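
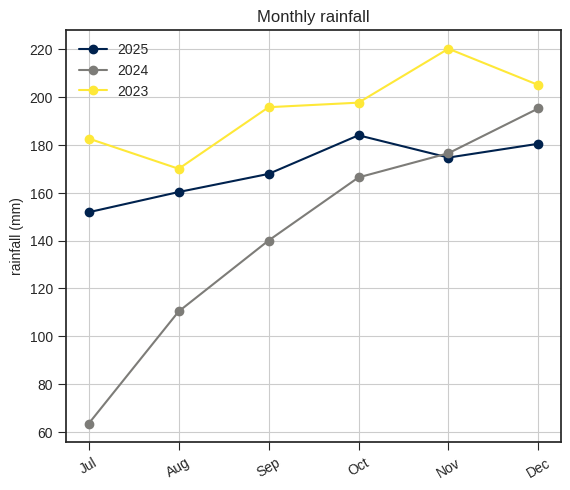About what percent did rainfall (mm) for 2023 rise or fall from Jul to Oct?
≈ +11.1%

Jul ≈ 180, Oct ≈ 200; (200 − 180) / 180 ≈ +11.1%.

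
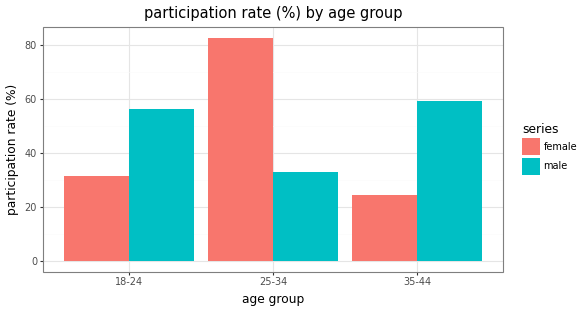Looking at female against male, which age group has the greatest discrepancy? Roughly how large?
25-34: female ≈ 80, male ≈ 30 → gap ≈ 50. Next-largest (35-44) is only ≈ 40.

25-34, ≈ 50 %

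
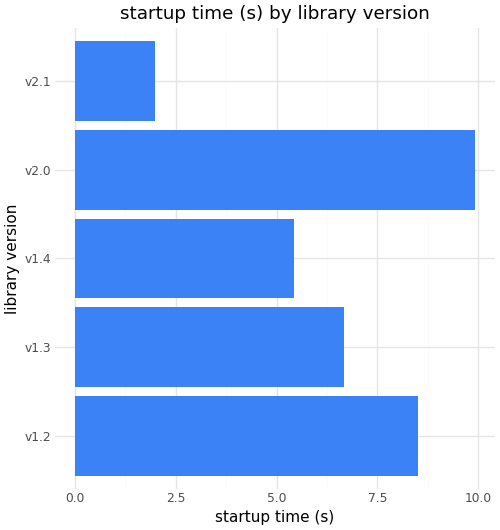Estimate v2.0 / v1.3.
≈ 1.43×

v2.0 ≈ 10, v1.3 ≈ 7; 10/7 ≈ 1.43.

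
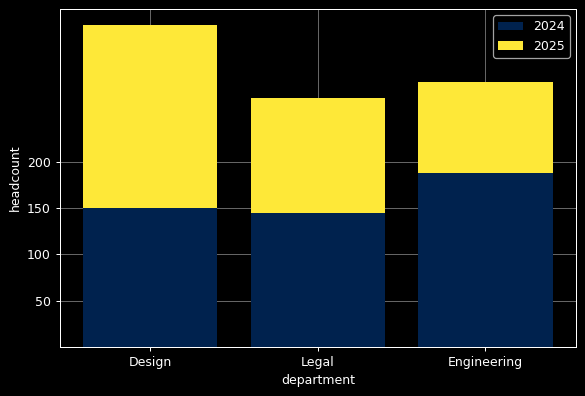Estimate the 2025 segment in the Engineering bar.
≈ 100

2025 top ≈ 300, bottom ≈ 200; segment ≈ 100.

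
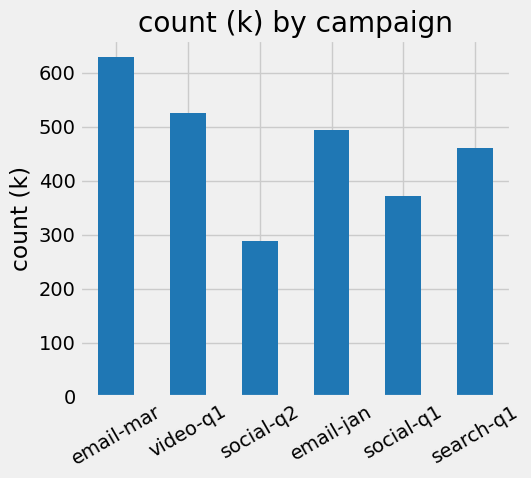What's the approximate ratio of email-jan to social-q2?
≈ 1.67×

email-jan ≈ 500, social-q2 ≈ 300; 500/300 ≈ 1.67.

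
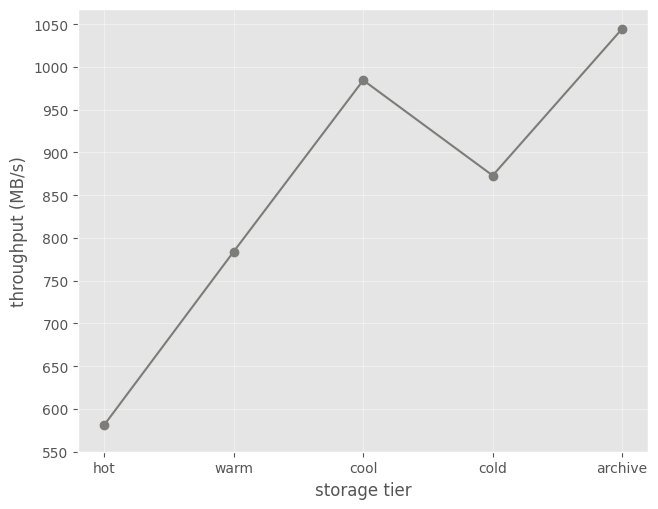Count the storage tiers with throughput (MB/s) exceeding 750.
Above 750: warm, cool, cold, archive.

4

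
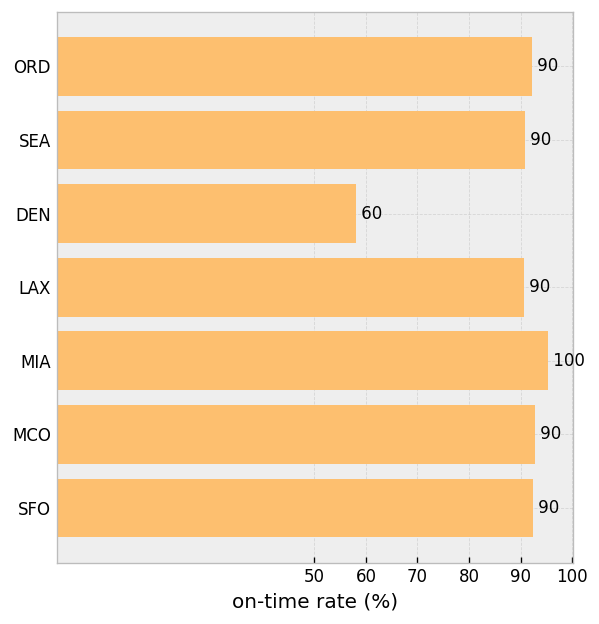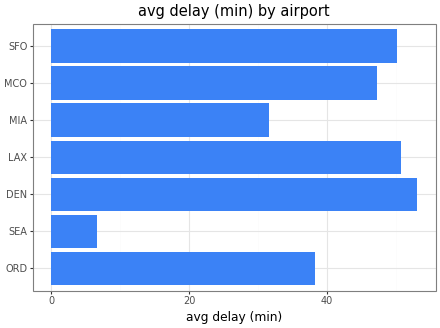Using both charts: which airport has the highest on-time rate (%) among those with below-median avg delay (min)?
MIA

Chart 2 median avg delay (min) ≈ 45; below-median airports: ORD, SEA, MIA. Among those, MIA has the highest on-time rate (%) (≈ 100).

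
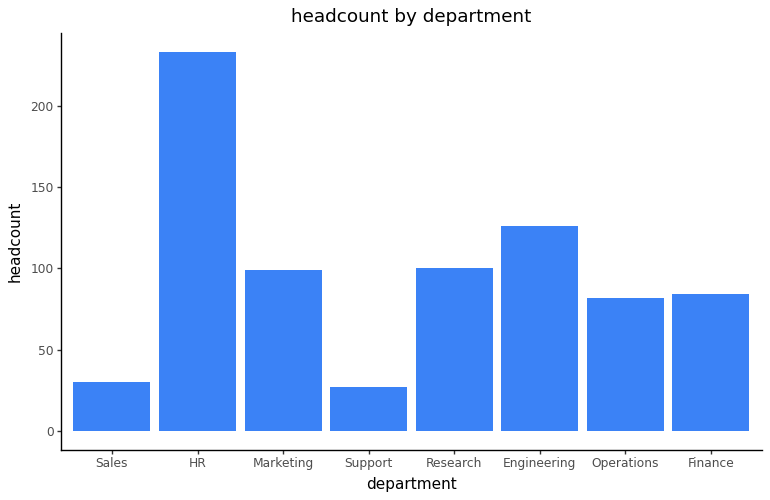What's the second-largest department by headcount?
Engineering

Top 3: HR ≈ 240, Engineering ≈ 120, Research ≈ 100.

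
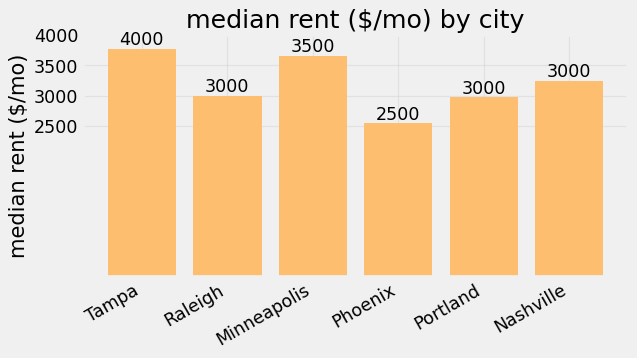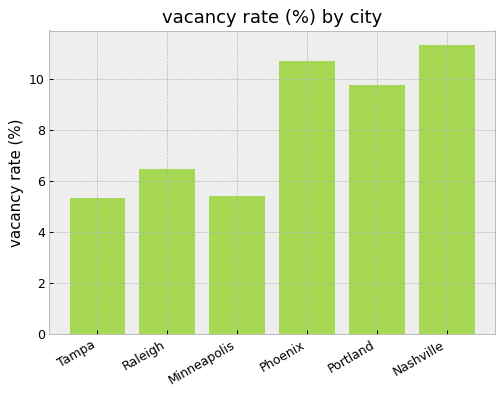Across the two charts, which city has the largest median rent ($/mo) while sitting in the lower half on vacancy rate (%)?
Tampa

Chart 2 median vacancy rate (%) ≈ 8; below-median cities: Tampa, Raleigh, Minneapolis. Among those, Tampa has the highest median rent ($/mo) (≈ 4000).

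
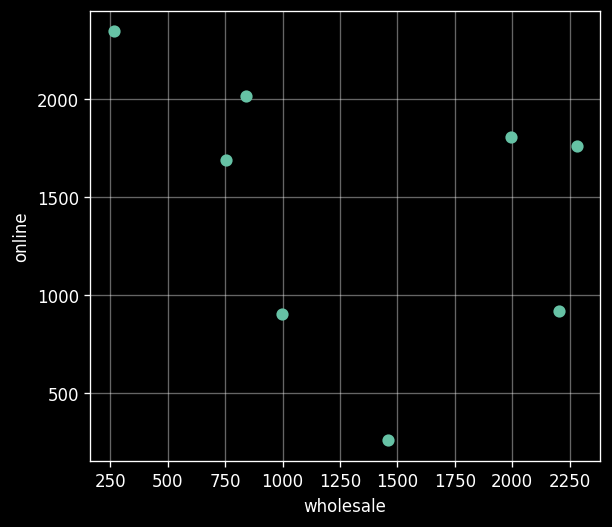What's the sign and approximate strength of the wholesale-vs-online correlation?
negative, weak

Points are negatively correlated; weak (|r| ≈ 0.3).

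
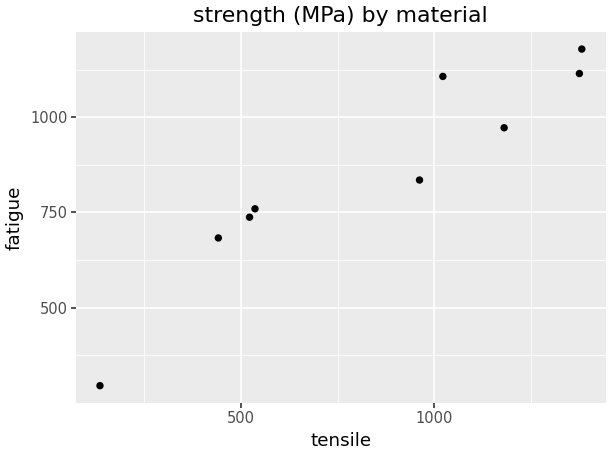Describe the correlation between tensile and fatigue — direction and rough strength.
positive, strong

Points are positively correlated; strong (|r| ≈ 0.9).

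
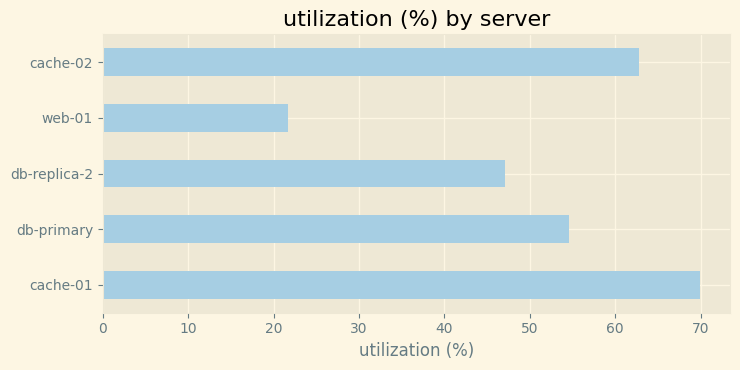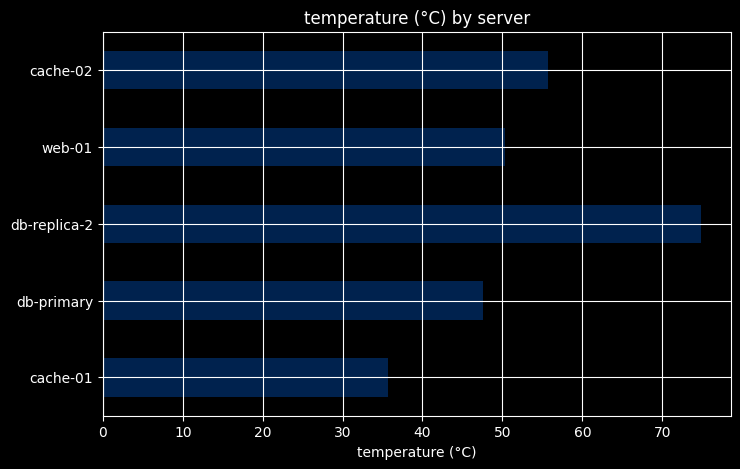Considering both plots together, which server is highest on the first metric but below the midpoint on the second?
Chart 2 median temperature (°C) ≈ 50; below-median servers: cache-01, db-primary. Among those, cache-01 has the highest utilization (%) (≈ 70).

cache-01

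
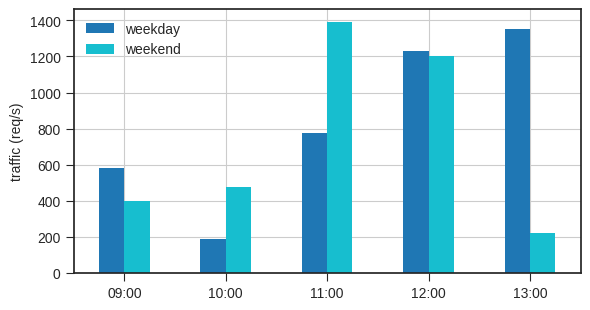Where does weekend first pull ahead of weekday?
10:00

09:00: weekend ≈ 400 vs weekday ≈ 600 (not yet); 10:00: weekend ≈ 400 vs weekday ≈ 200 (first crossover).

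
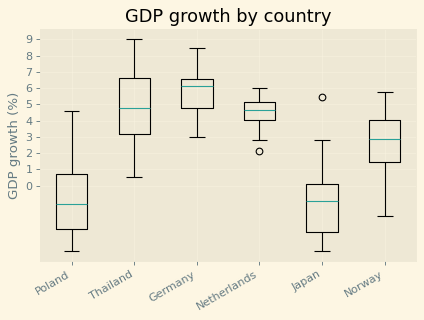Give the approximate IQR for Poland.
≈ 4

Q3 ≈ 1, Q1 ≈ -3; IQR ≈ 4.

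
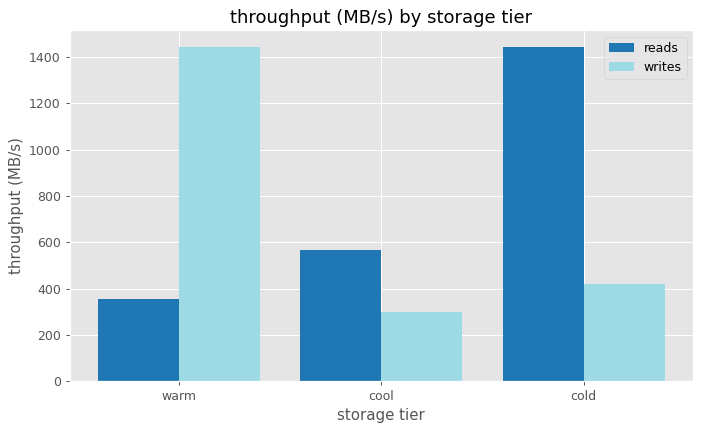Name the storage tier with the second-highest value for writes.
cold

Top 3 for writes: warm ≈ 1400, cold ≈ 400, cool ≈ 200.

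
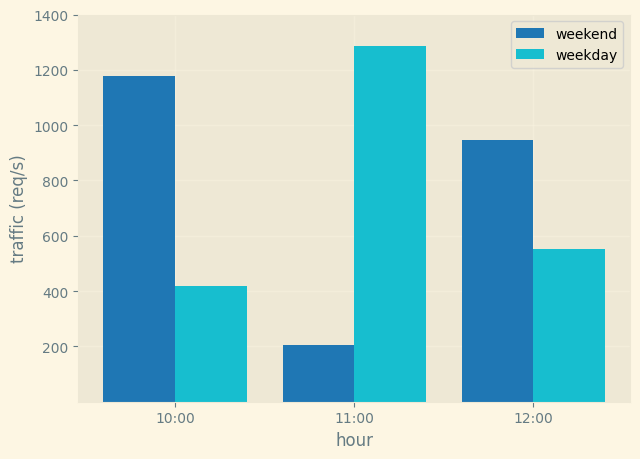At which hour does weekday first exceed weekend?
11:00

10:00: weekday ≈ 400 vs weekend ≈ 1200 (not yet); 11:00: weekday ≈ 1200 vs weekend ≈ 200 (first crossover).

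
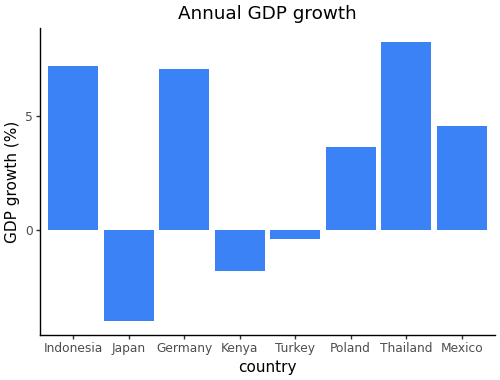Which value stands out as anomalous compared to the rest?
Japan

Japan ≈ -4; the rest sit between ≈ -2 and ≈ 8.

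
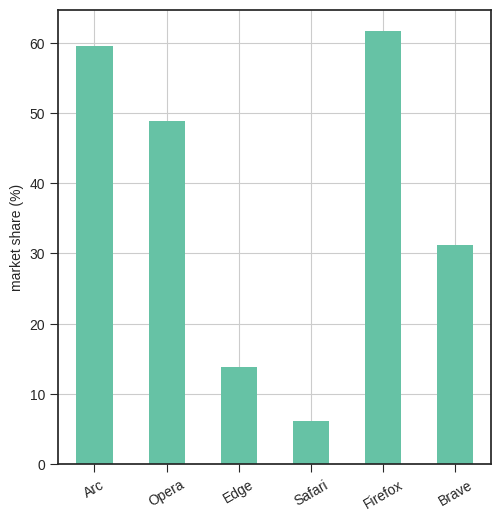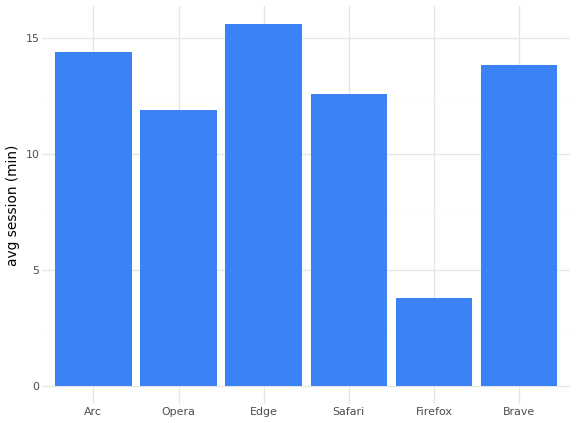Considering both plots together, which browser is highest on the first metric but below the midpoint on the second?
Firefox

Chart 2 median avg session (min) ≈ 14; below-median browsers: Opera, Safari, Firefox. Among those, Firefox has the highest market share (%) (≈ 60).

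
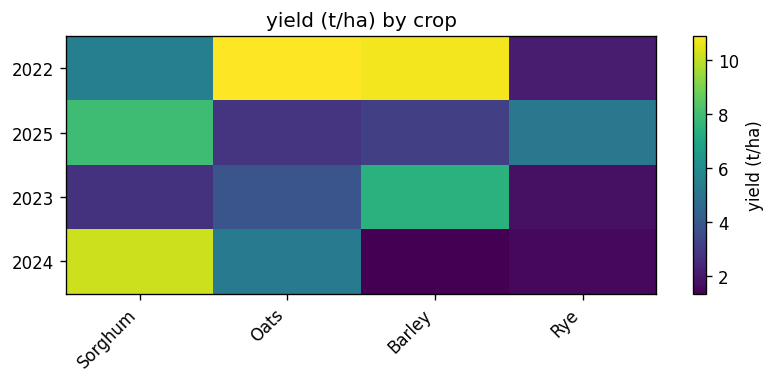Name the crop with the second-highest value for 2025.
Rye

Top 3 for 2025: Sorghum ≈ 8, Rye ≈ 5, Barley ≈ 3.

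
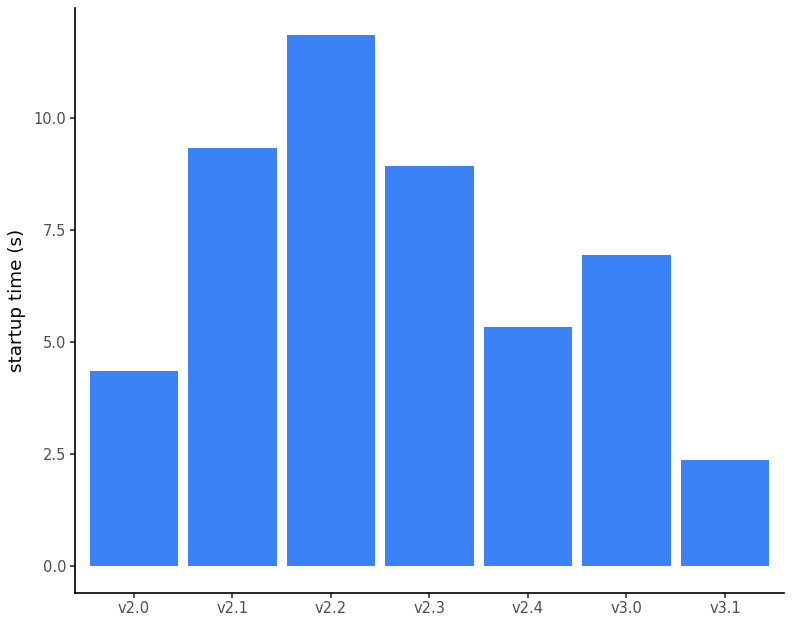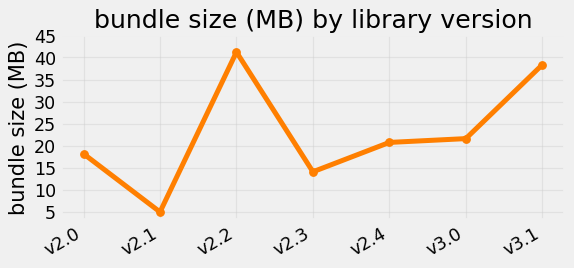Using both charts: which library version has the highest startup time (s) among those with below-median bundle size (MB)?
v2.1

Chart 2 median bundle size (MB) ≈ 20; below-median library versions: v2.0, v2.1, v2.3. Among those, v2.1 has the highest startup time (s) (≈ 10).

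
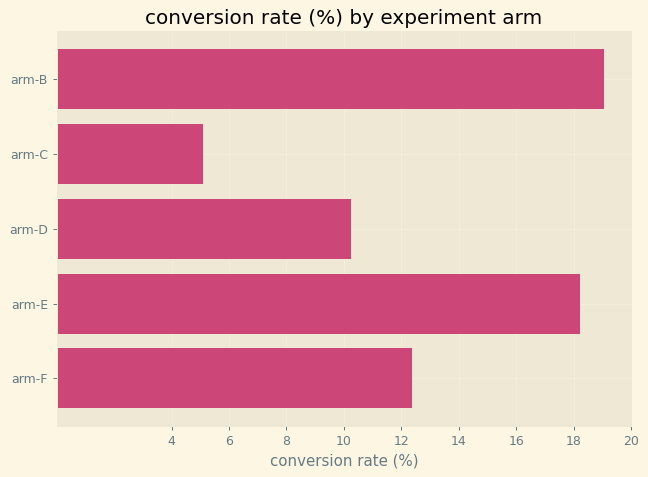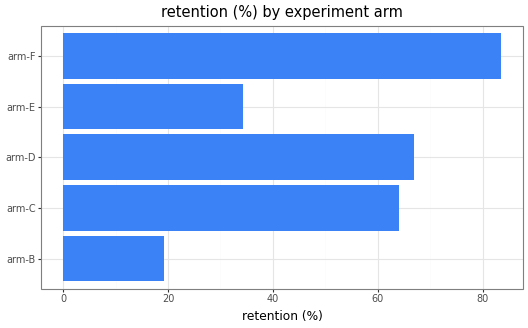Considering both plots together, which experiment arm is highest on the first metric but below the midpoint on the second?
Chart 2 median retention (%) ≈ 60; below-median experiment arms: arm-B, arm-E. Among those, arm-B has the highest conversion rate (%) (≈ 20).

arm-B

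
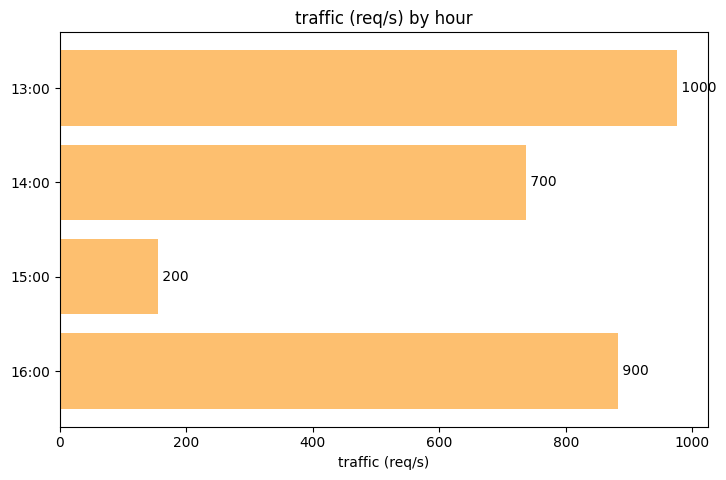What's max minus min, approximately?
≈ 800

Max 13:00 ≈ 1000, min 15:00 ≈ 200; range ≈ 800.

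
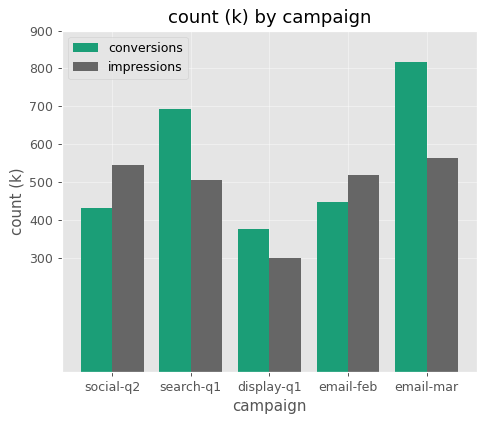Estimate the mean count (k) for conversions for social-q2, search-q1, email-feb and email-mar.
(400 + 700 + 400 + 800) / 4 ≈ 575.

≈ 575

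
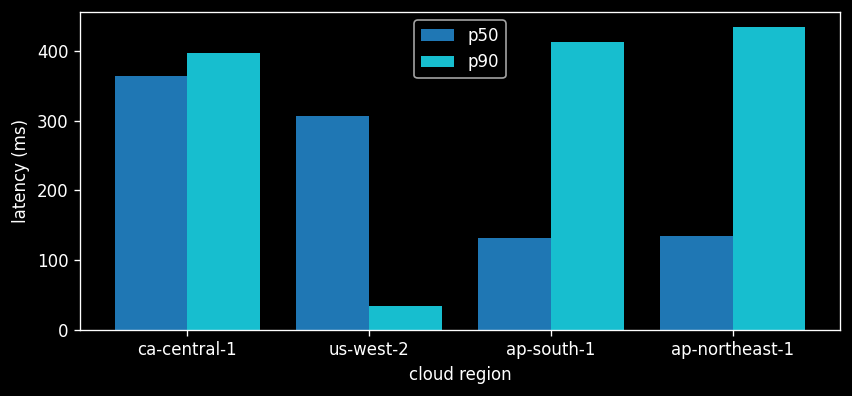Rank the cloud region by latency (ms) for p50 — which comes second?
us-west-2

Top 3 for p50: ca-central-1 ≈ 350, us-west-2 ≈ 300, ap-northeast-1 ≈ 150.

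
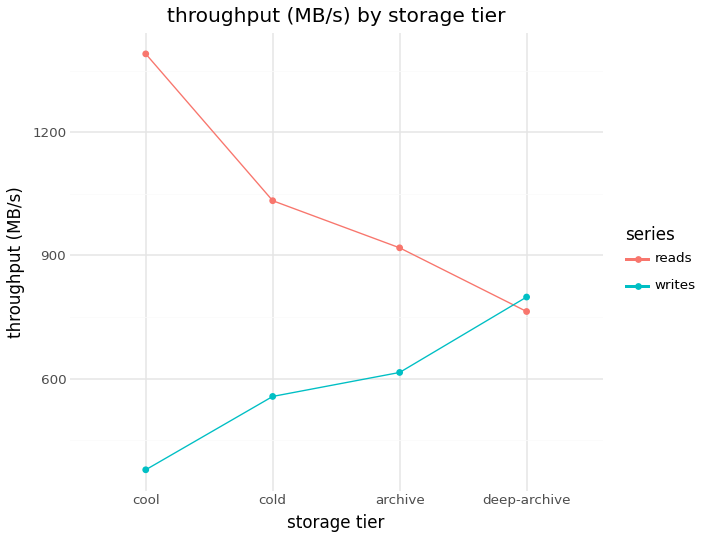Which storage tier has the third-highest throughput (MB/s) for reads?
Top 4 for reads: cool ≈ 1400, cold ≈ 1000, archive ≈ 900, deep-archive ≈ 800.

archive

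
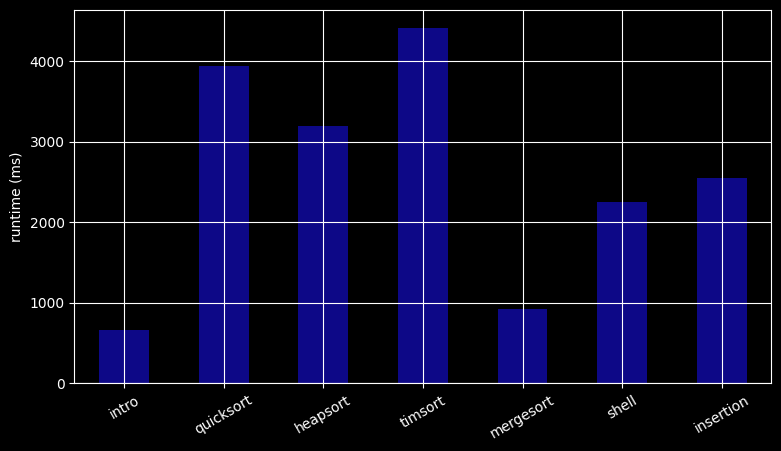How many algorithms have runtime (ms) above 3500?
2

Above 3500: quicksort, timsort.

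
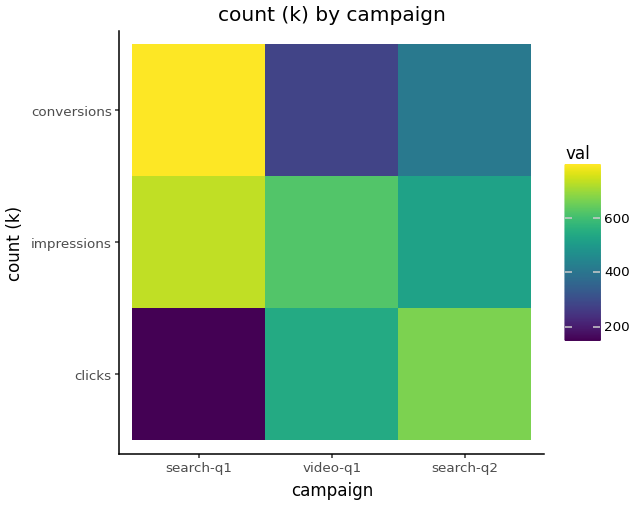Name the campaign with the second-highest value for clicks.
video-q1

Top 3 for clicks: search-q2 ≈ 700, video-q1 ≈ 500, search-q1 ≈ 100.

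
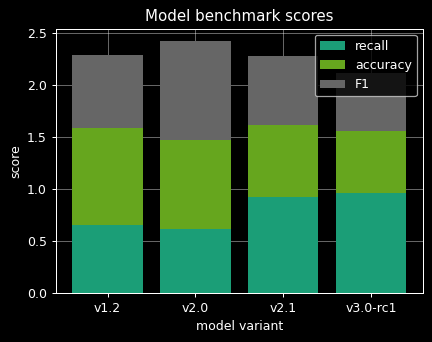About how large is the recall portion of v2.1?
≈ 1.0

recall top ≈ 1.0, bottom ≈ 0.0; segment ≈ 1.0.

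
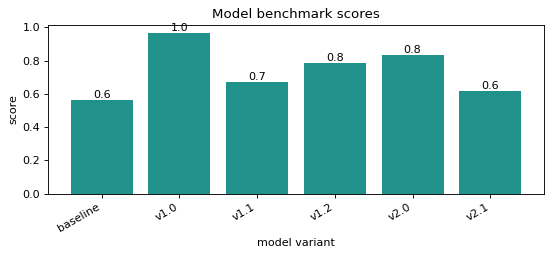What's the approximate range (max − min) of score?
≈ 0.4

Max v1.0 ≈ 1.0, min baseline ≈ 0.6; range ≈ 0.4.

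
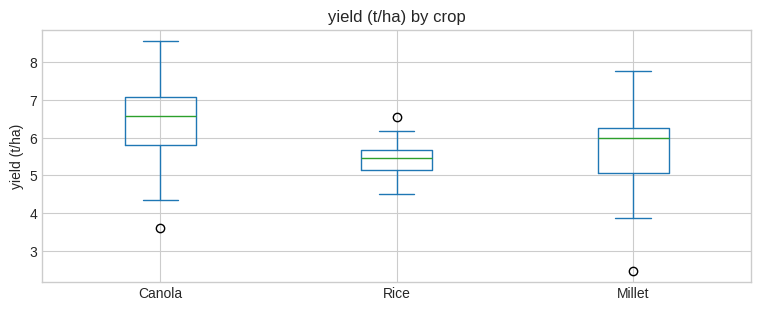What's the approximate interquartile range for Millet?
≈ 1.2

Q3 ≈ 6.3, Q1 ≈ 5.1; IQR ≈ 1.2.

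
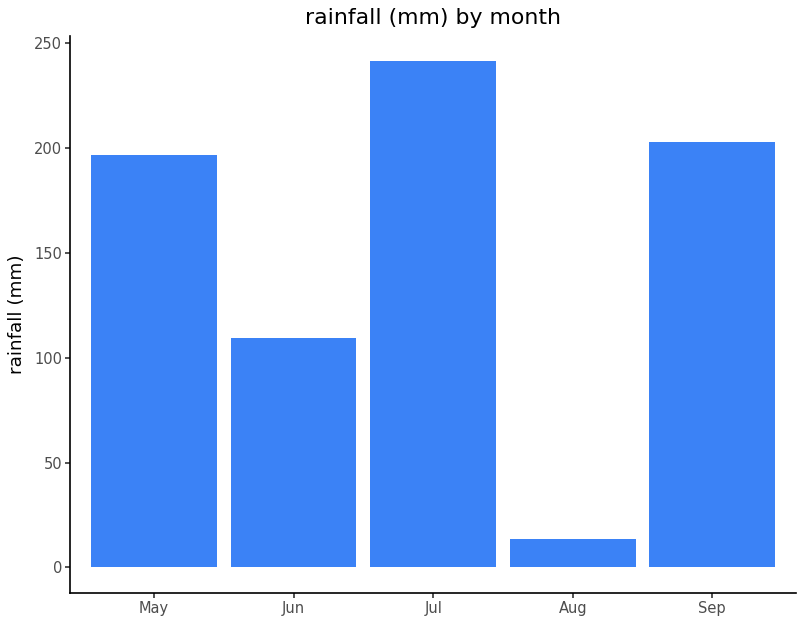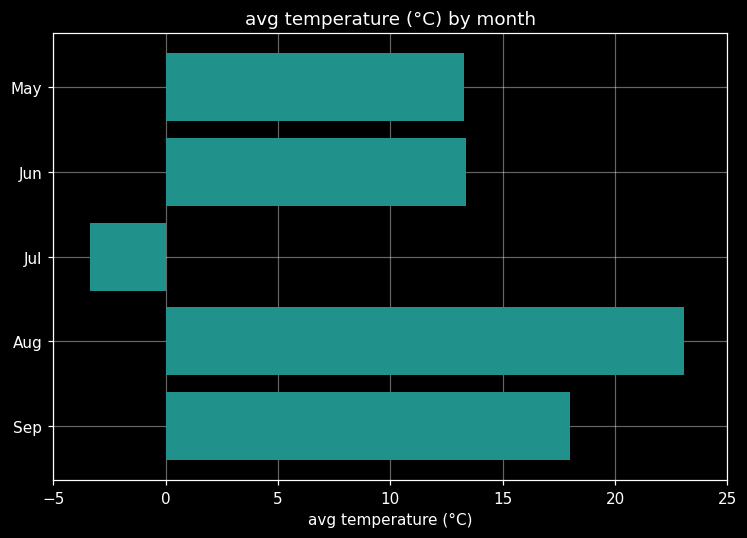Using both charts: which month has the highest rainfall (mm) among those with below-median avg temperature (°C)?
Chart 2 median avg temperature (°C) ≈ 15; below-median months: May, Jul. Among those, Jul has the highest rainfall (mm) (≈ 250).

Jul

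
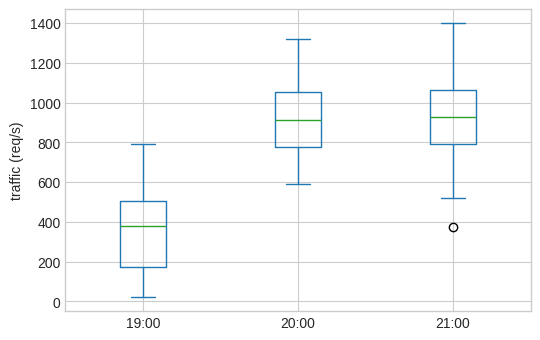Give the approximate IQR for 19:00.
≈ 350

Q3 ≈ 500, Q1 ≈ 150; IQR ≈ 350.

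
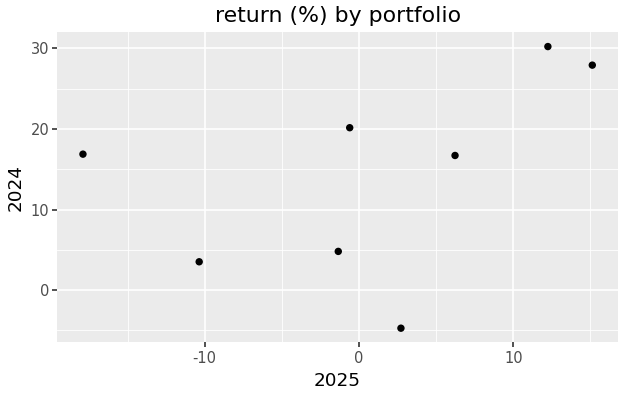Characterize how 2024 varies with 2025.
Points are positively correlated; moderate (|r| ≈ 0.5).

positive, moderate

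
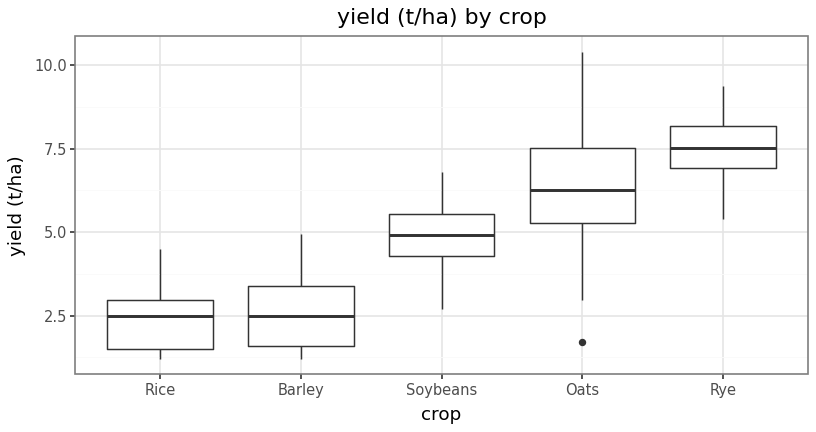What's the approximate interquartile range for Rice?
Q3 ≈ 3.0, Q1 ≈ 1.5; IQR ≈ 1.5.

≈ 1.5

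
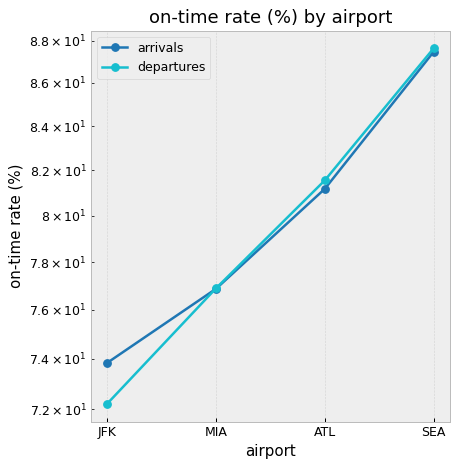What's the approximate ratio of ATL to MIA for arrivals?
ATL ≈ 82, MIA ≈ 76; 82/76 ≈ 1.08.

≈ 1.08×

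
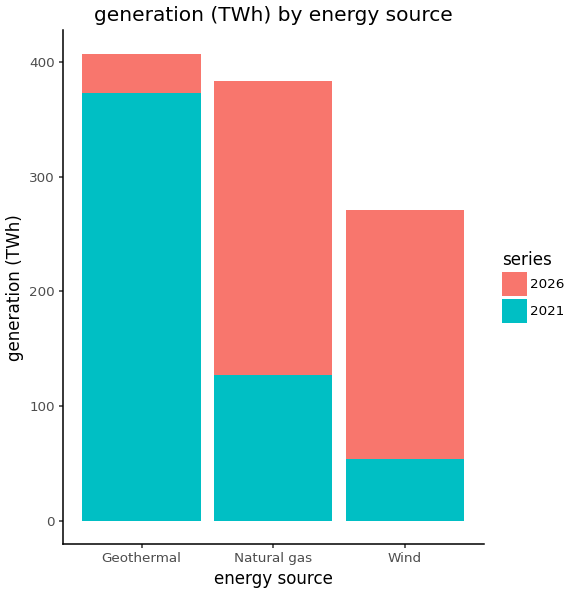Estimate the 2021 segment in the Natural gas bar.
≈ 150

2021 top ≈ 150, bottom ≈ 0; segment ≈ 150.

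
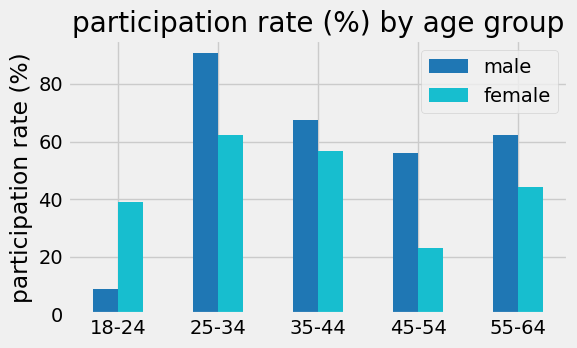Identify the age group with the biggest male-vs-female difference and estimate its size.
45-54, ≈ 40 %

45-54: male ≈ 60, female ≈ 20 → gap ≈ 40. Next-largest (18-24) is only ≈ 30.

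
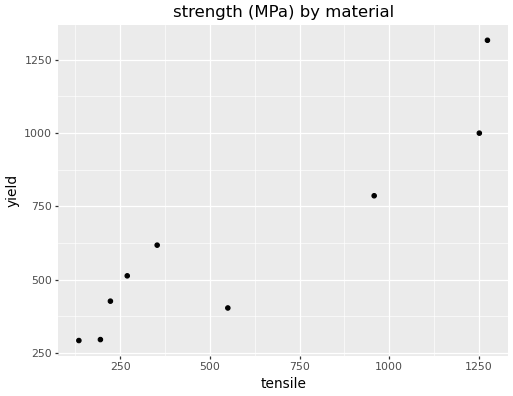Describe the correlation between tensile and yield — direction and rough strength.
Points are positively correlated; strong (|r| ≈ 0.9).

positive, strong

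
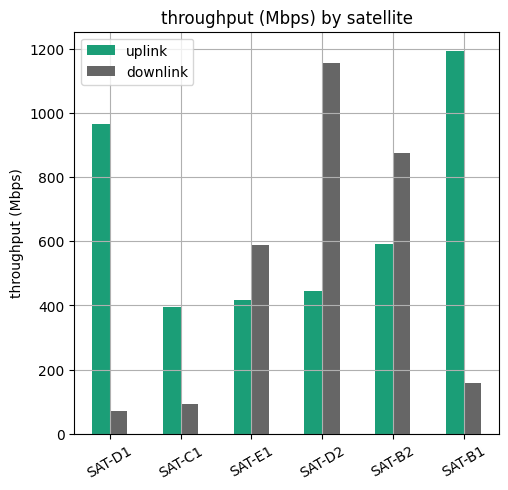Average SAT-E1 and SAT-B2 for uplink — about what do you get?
≈ 500

(400 + 600) / 2 ≈ 500.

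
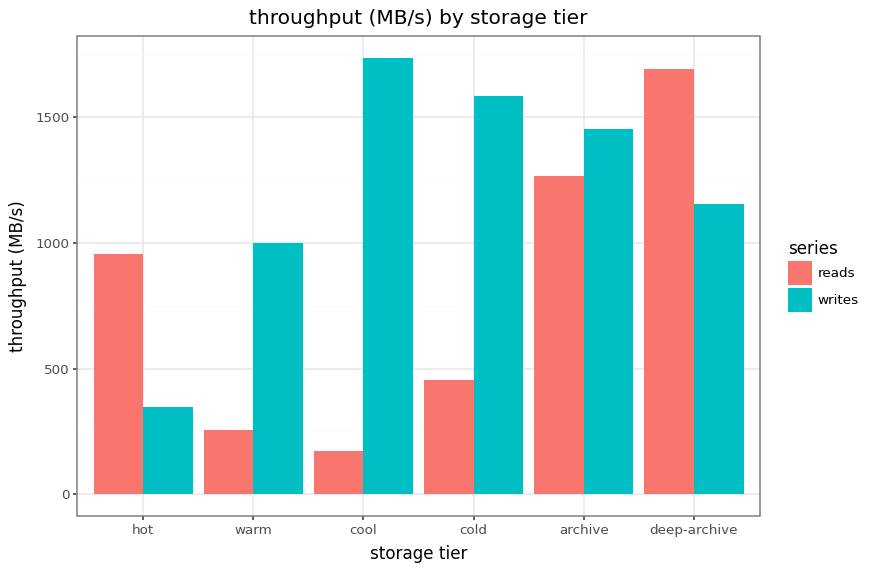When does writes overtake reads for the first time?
hot: writes ≈ 400 vs reads ≈ 1000 (not yet); warm: writes ≈ 1000 vs reads ≈ 200 (first crossover).

warm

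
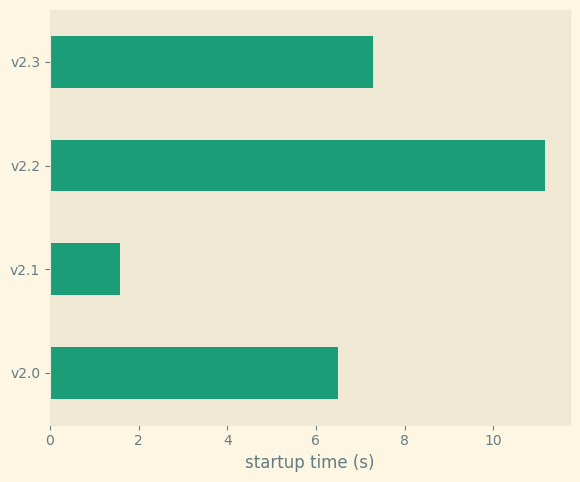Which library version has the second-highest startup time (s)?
Top 3: v2.2 ≈ 11, v2.3 ≈ 7, v2.0 ≈ 6.

v2.3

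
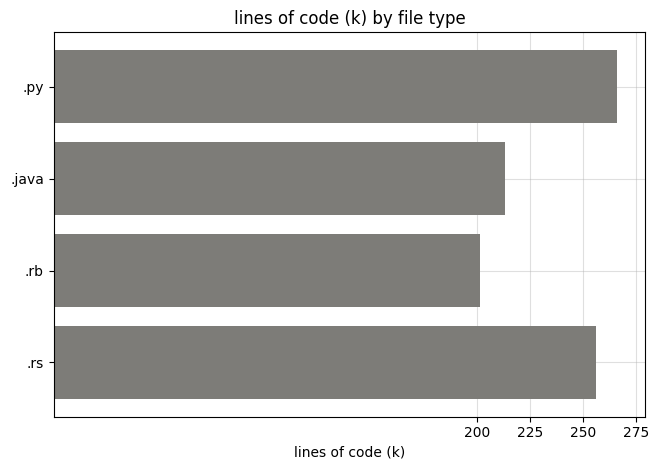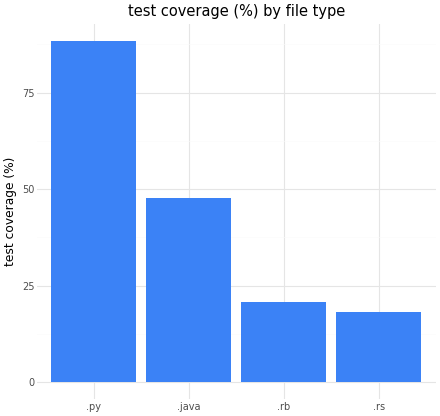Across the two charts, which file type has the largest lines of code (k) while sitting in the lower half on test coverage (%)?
.rs

Chart 2 median test coverage (%) ≈ 30; below-median file types: .rb, .rs. Among those, .rs has the highest lines of code (k) (≈ 250).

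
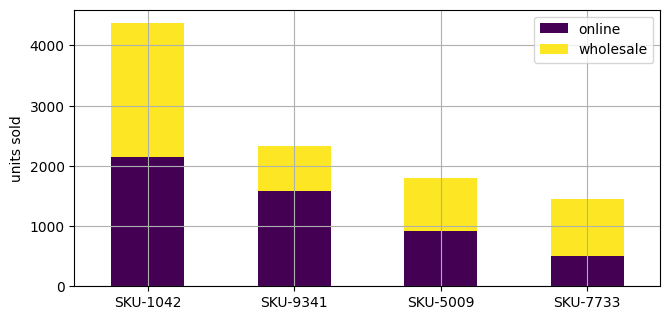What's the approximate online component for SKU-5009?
online top ≈ 1000, bottom ≈ 0; segment ≈ 1000.

≈ 1000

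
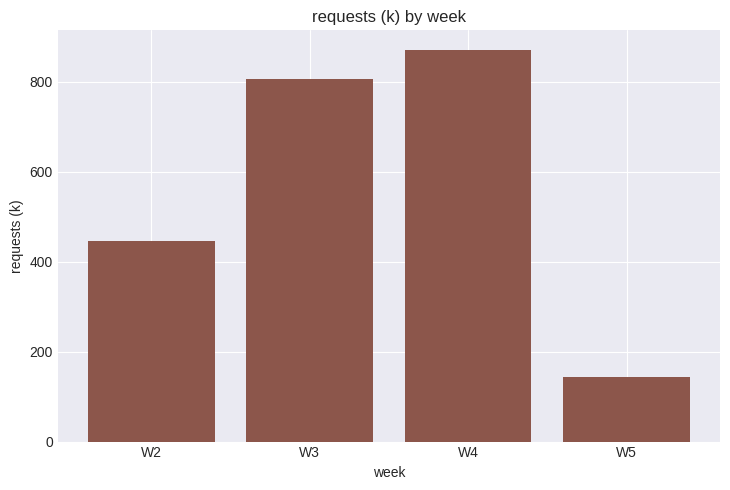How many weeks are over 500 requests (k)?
2

Above 500: W3, W4.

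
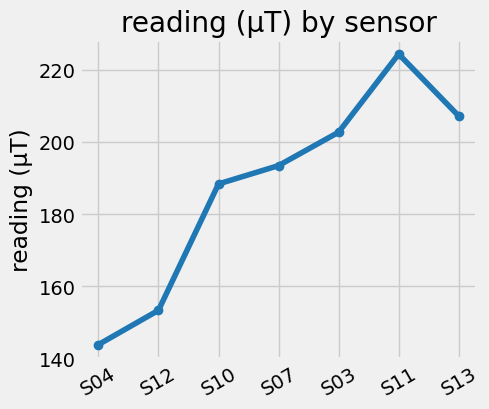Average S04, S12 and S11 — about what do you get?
(140 + 150 + 220) / 3 ≈ 170.

≈ 170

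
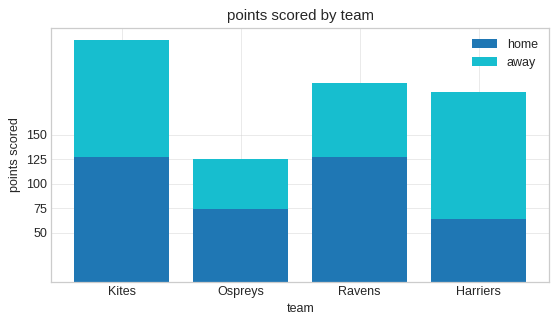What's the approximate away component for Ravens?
away top ≈ 200, bottom ≈ 125; segment ≈ 75.

≈ 75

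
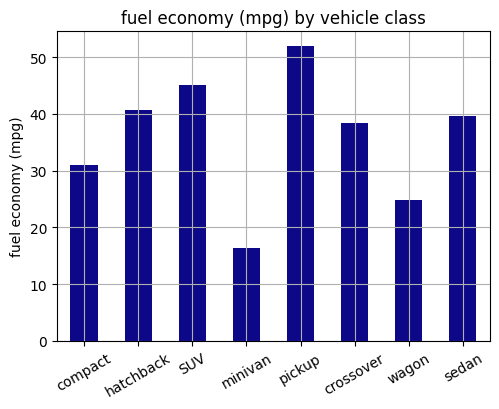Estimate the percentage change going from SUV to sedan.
≈ -11.1%

SUV ≈ 45, sedan ≈ 40; (40 − 45) / 45 ≈ -11.1%.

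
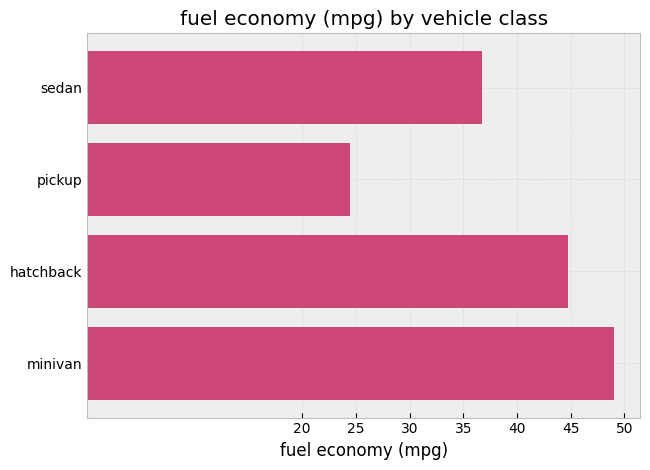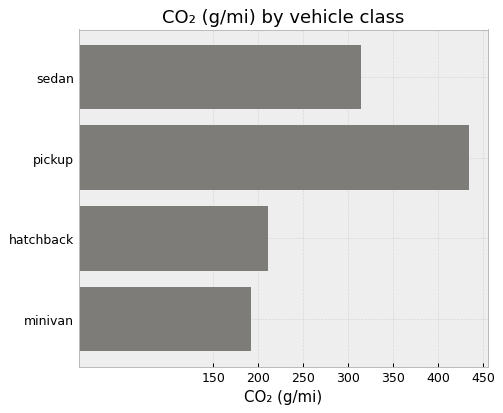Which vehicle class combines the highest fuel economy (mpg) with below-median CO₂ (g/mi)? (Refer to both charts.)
Chart 2 median CO₂ (g/mi) ≈ 250; below-median vehicle classes: hatchback, minivan. Among those, minivan has the highest fuel economy (mpg) (≈ 50).

minivan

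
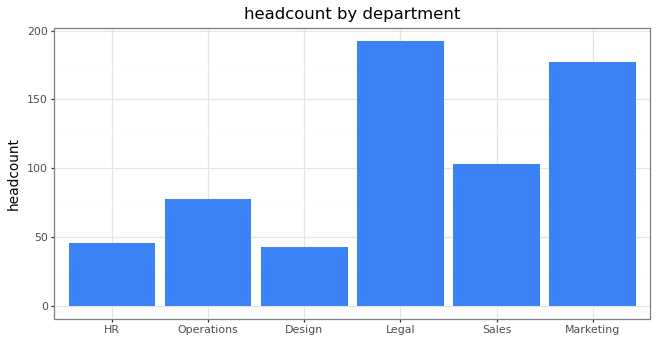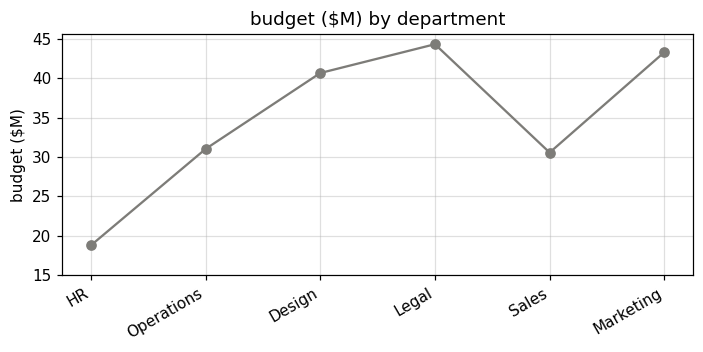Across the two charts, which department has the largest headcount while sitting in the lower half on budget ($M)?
Chart 2 median budget ($M) ≈ 35; below-median departments: HR, Operations, Sales. Among those, Sales has the highest headcount (≈ 100).

Sales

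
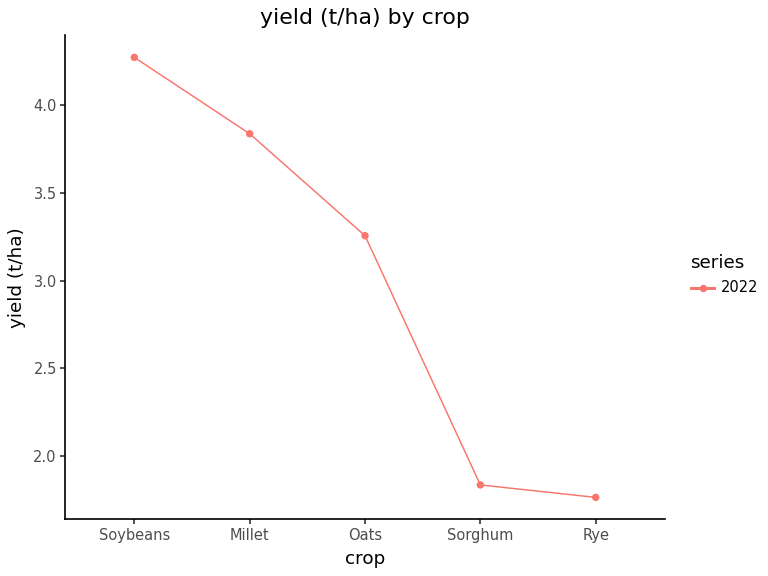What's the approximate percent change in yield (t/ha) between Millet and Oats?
Millet ≈ 4.0, Oats ≈ 3.5; (3.5 − 4.0) / 4.0 ≈ -12.5%.

≈ -12.5%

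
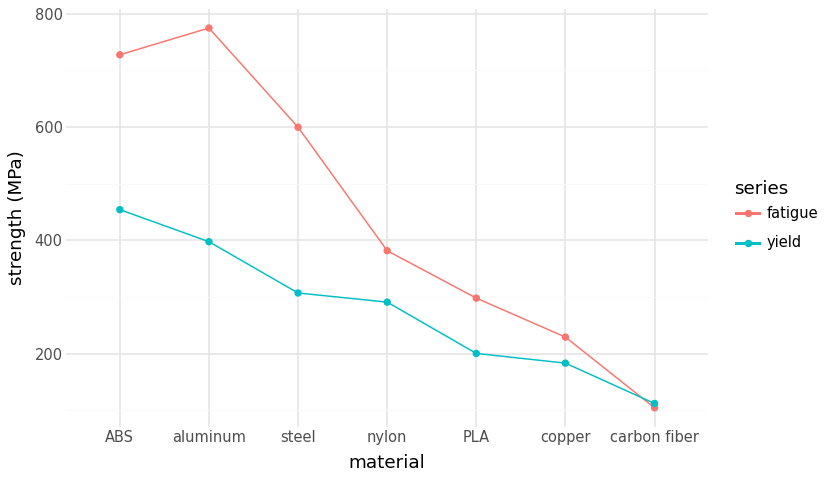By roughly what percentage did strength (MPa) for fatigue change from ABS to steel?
ABS ≈ 700, steel ≈ 600; (600 − 700) / 700 ≈ -14.3%.

≈ -14.3%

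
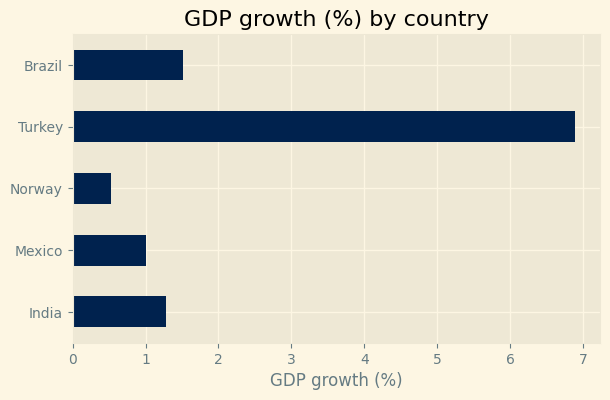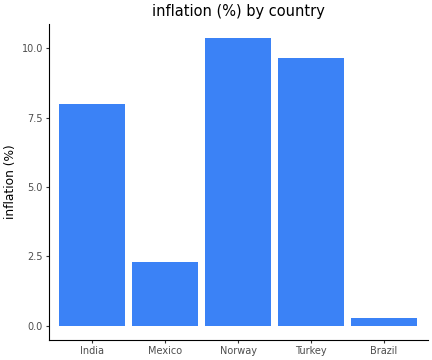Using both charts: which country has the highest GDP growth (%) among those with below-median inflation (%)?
Brazil

Chart 2 median inflation (%) ≈ 8; below-median countries: Mexico, Brazil. Among those, Brazil has the highest GDP growth (%) (≈ 2).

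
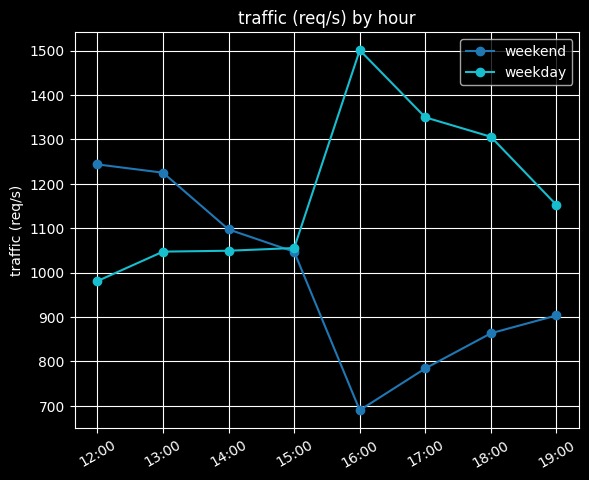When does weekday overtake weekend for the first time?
15:00

14:00: weekday ≈ 1000 vs weekend ≈ 1100 (not yet); 15:00: weekday ≈ 1100 vs weekend ≈ 1000 (first crossover).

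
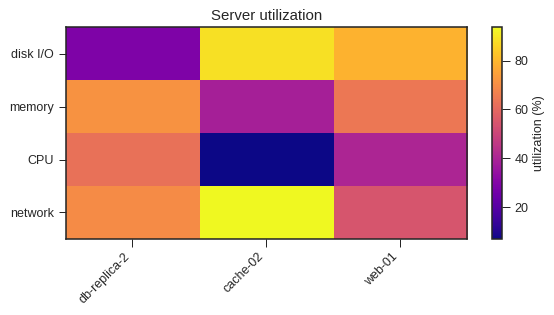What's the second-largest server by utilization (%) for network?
Top 3 for network: cache-02 ≈ 90, db-replica-2 ≈ 70, web-01 ≈ 50.

db-replica-2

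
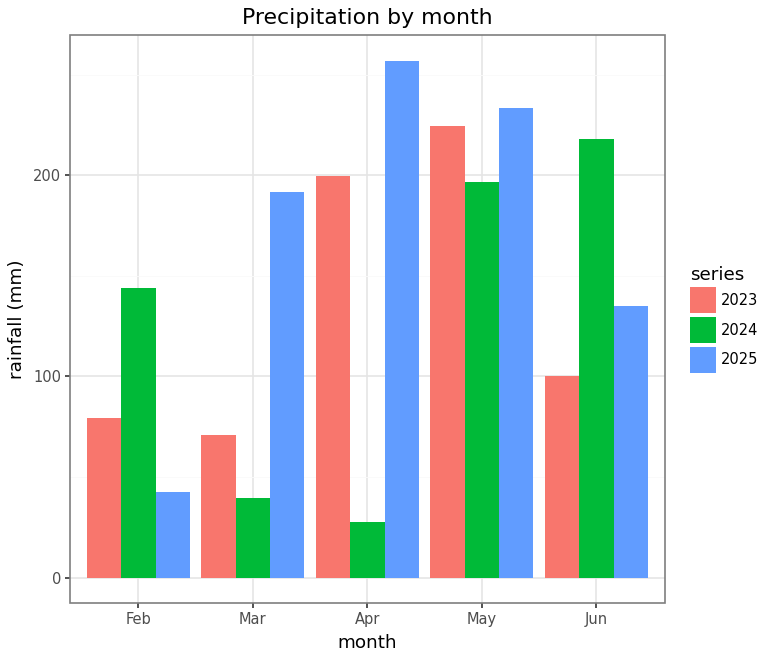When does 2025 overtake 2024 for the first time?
Mar

Feb: 2025 ≈ 50 vs 2024 ≈ 150 (not yet); Mar: 2025 ≈ 200 vs 2024 ≈ 50 (first crossover).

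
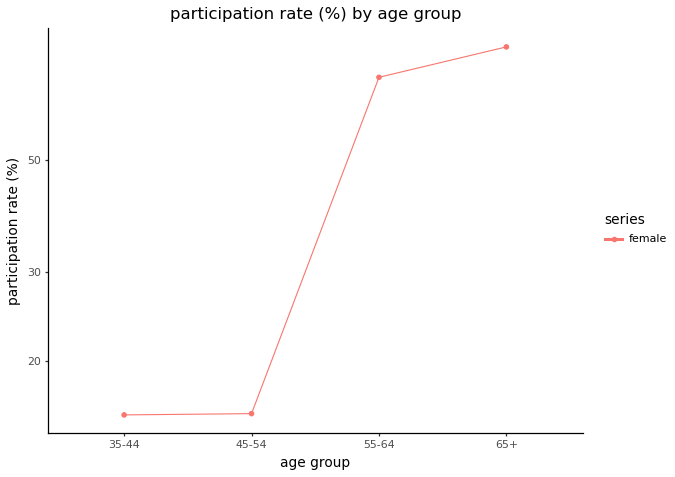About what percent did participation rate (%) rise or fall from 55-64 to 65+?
≈ +14.3%

55-64 ≈ 70, 65+ ≈ 80; (80 − 70) / 70 ≈ +14.3%.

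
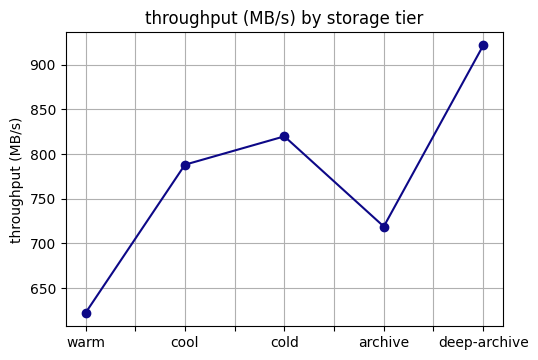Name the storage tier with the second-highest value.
Top 3: deep-archive ≈ 925, cold ≈ 825, cool ≈ 800.

cold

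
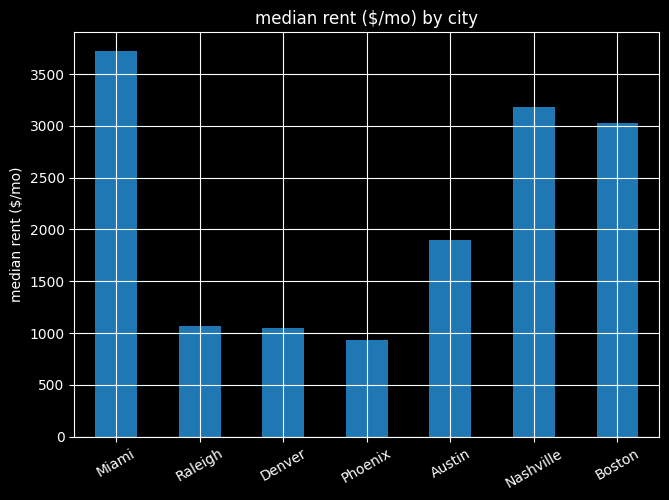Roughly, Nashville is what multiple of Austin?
≈ 1.5×

Nashville ≈ 3000, Austin ≈ 2000; 3000/2000 ≈ 1.5.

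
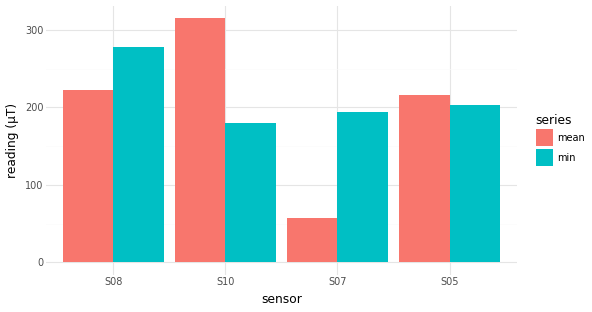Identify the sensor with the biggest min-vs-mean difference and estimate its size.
S07: min ≈ 200, mean ≈ 50 → gap ≈ 150. Next-largest (S10) is only ≈ 100.

S07, ≈ 150 µT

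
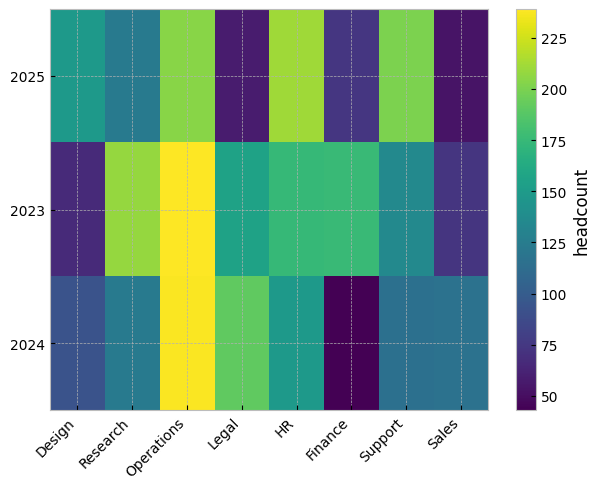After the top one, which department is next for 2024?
Legal

Top 3 for 2024: Operations ≈ 240, Legal ≈ 200, HR ≈ 140.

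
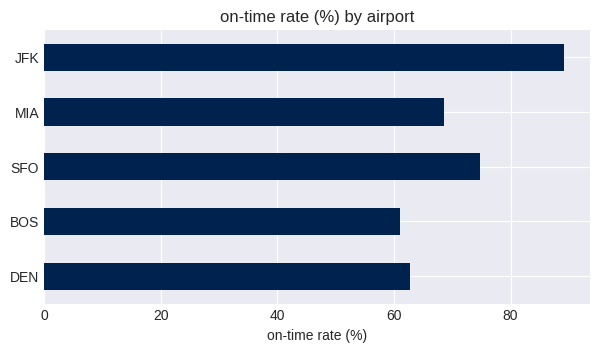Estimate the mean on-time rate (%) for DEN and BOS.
≈ 60

(60 + 60) / 2 ≈ 60.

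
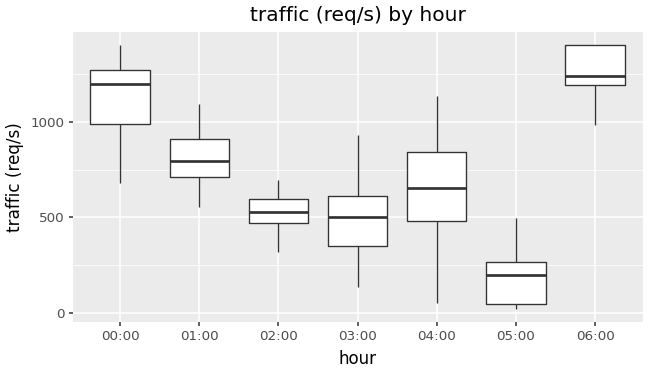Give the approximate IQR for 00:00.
Q3 ≈ 1300, Q1 ≈ 1000; IQR ≈ 300.

≈ 300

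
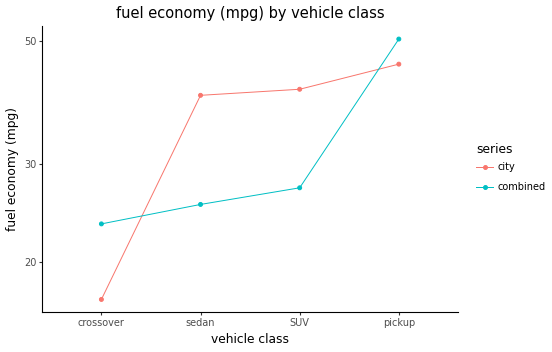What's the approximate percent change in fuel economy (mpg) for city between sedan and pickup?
≈ +12.5%

sedan ≈ 40, pickup ≈ 45; (45 − 40) / 40 ≈ +12.5%.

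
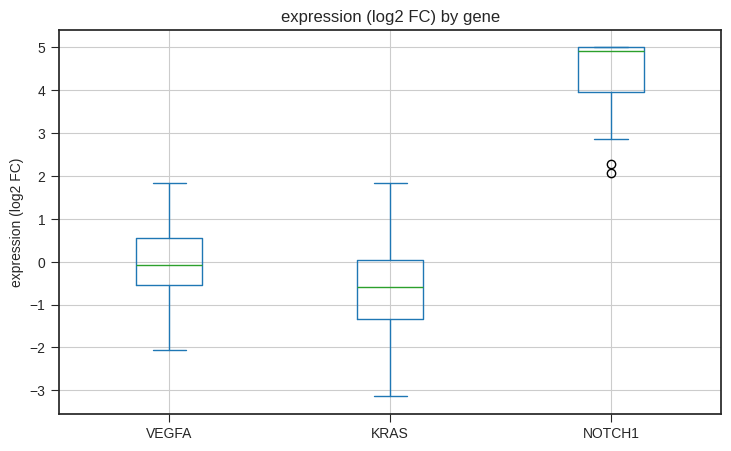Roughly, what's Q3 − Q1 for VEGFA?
≈ 1.0

Q3 ≈ 0.5, Q1 ≈ -0.5; IQR ≈ 1.0.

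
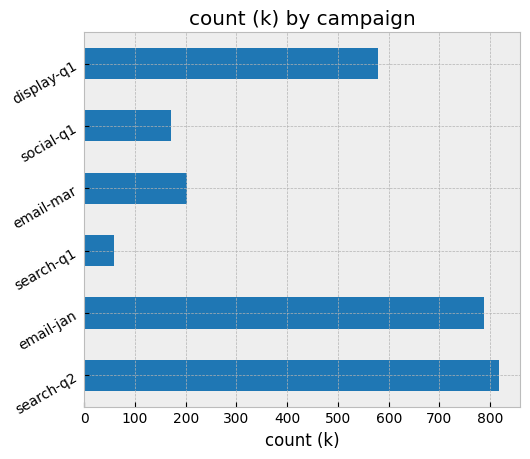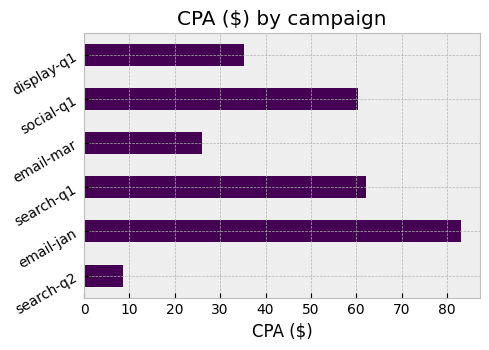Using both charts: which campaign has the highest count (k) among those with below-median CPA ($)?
Chart 2 median CPA ($) ≈ 50; below-median campaigns: search-q2, email-mar, display-q1. Among those, search-q2 has the highest count (k) (≈ 800).

search-q2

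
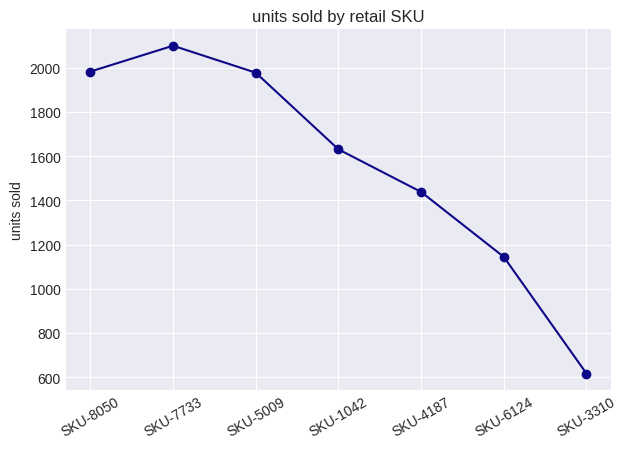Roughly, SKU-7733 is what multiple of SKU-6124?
SKU-7733 ≈ 2000, SKU-6124 ≈ 1200; 2000/1200 ≈ 1.67.

≈ 1.67×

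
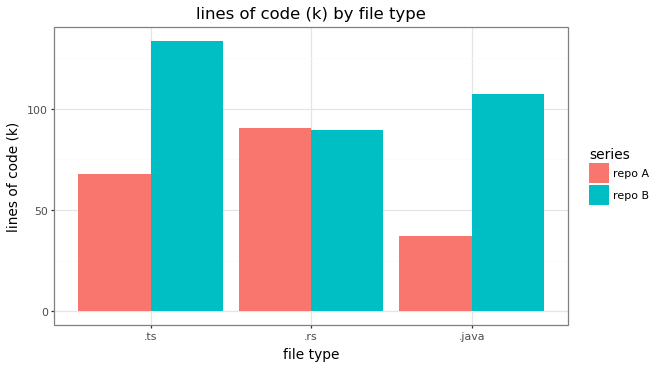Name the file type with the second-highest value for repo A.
Top 3 for repo A: .rs ≈ 100, .ts ≈ 60, .java ≈ 40.

.ts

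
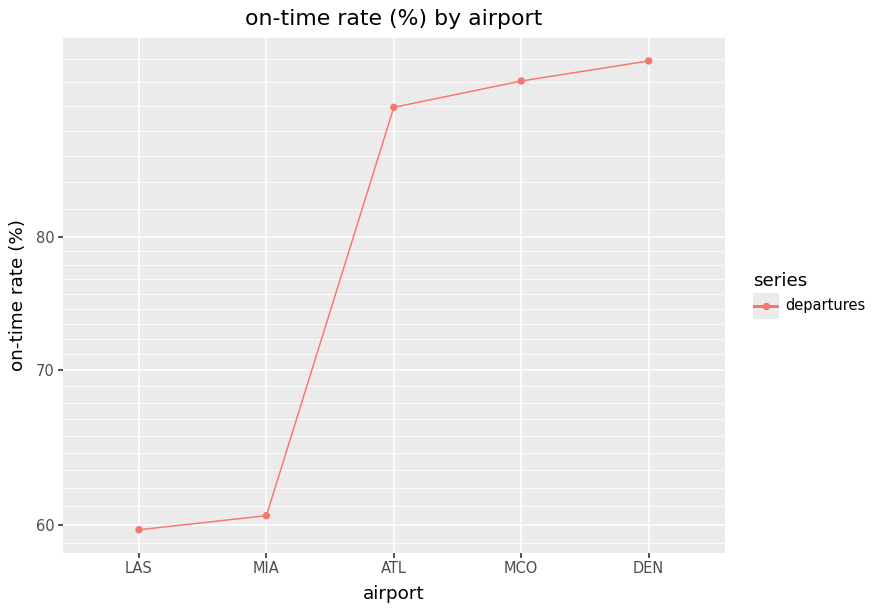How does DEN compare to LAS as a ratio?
DEN ≈ 95, LAS ≈ 60; 95/60 ≈ 1.58.

≈ 1.58×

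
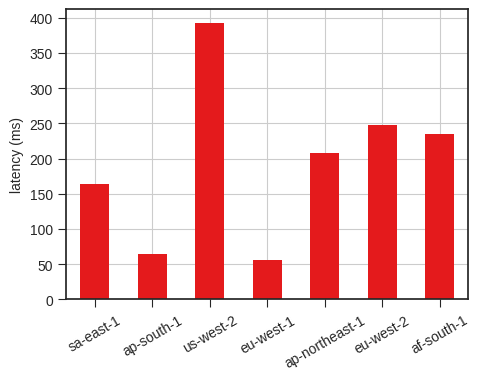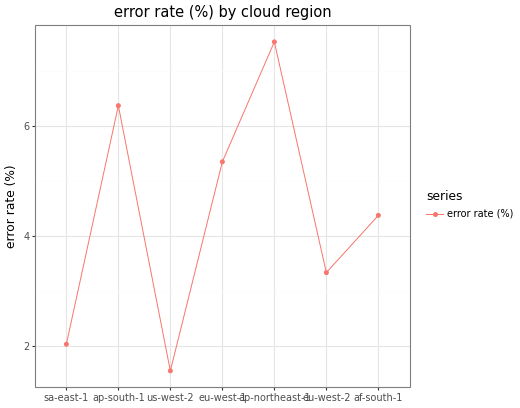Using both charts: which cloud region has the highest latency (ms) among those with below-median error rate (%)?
us-west-2

Chart 2 median error rate (%) ≈ 4; below-median cloud regions: sa-east-1, us-west-2, eu-west-2. Among those, us-west-2 has the highest latency (ms) (≈ 400).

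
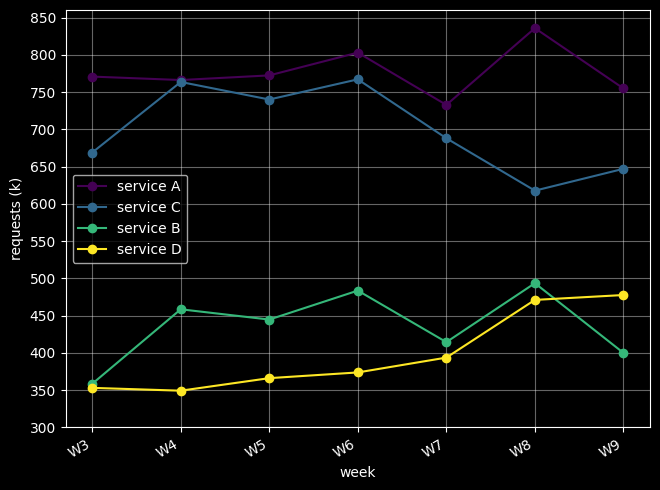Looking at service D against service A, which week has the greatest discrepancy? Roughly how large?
W6: service D ≈ 350, service A ≈ 800 → gap ≈ 450. Next-largest (W3) is only ≈ 400.

W6, ≈ 450 k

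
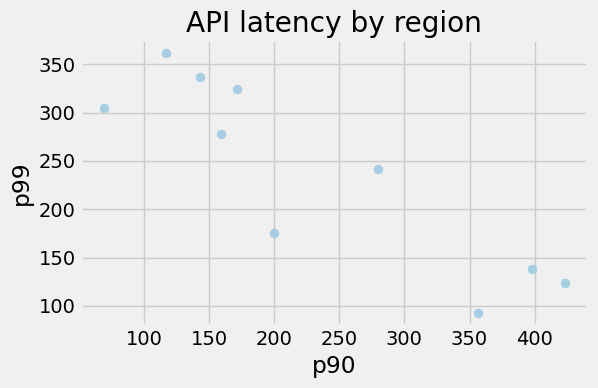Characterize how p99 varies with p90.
Points are negatively correlated; strong (|r| ≈ 0.9).

negative, strong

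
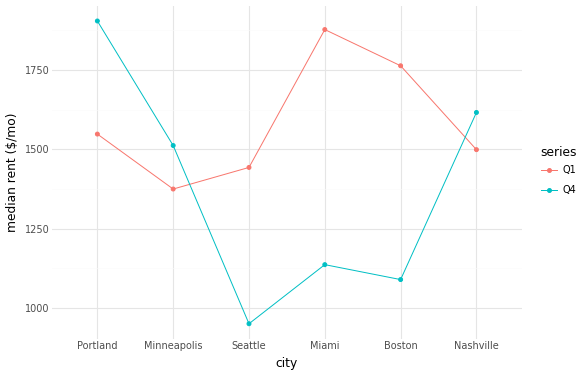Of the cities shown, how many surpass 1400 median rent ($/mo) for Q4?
3

Above 1400: Portland, Minneapolis, Nashville.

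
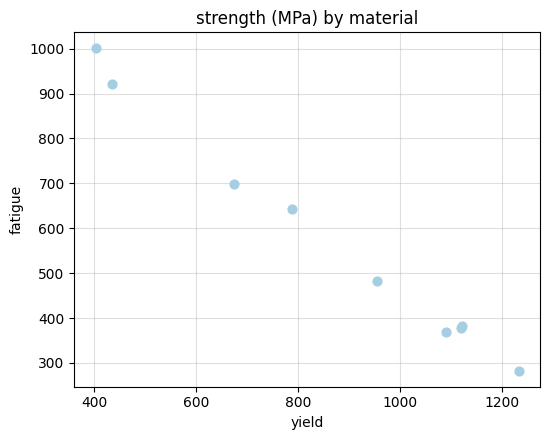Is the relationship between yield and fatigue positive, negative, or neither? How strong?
negative, strong

Points are negatively correlated; strong (|r| ≈ 1.0).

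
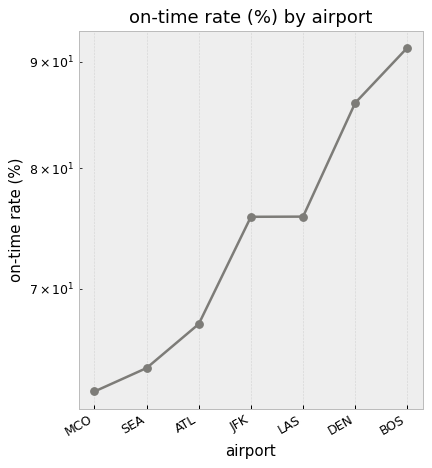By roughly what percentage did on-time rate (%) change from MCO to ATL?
MCO ≈ 60, ATL ≈ 65; (65 − 60) / 60 ≈ +8.3%.

≈ +8.3%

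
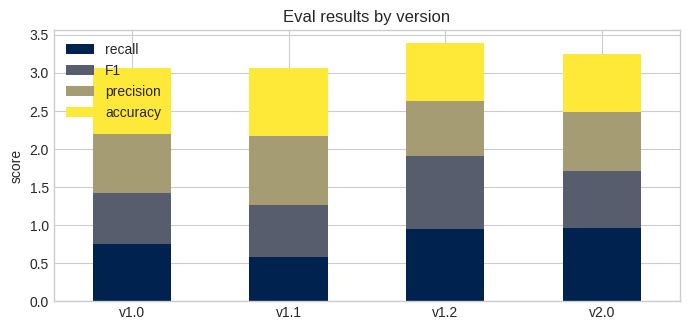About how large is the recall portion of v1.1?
≈ 0.5

recall top ≈ 0.5, bottom ≈ 0.0; segment ≈ 0.5.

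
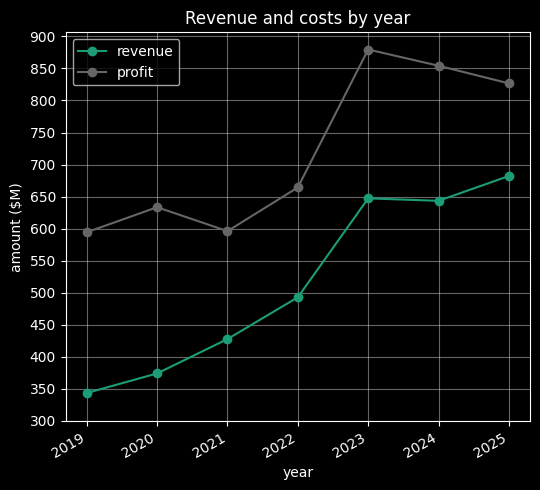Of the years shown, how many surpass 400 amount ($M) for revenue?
5

Above 400: 2021, 2022, 2023, 2024, 2025.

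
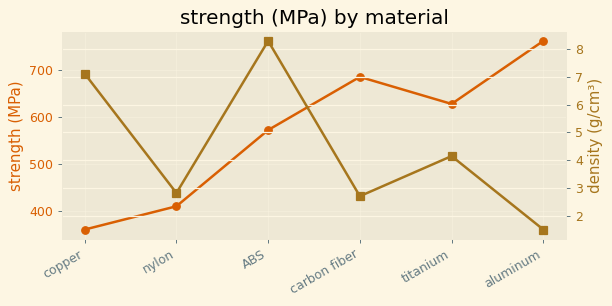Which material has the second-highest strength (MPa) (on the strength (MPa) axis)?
carbon fiber

Top 3 (on the strength (MPa) axis): aluminum ≈ 750, carbon fiber ≈ 700, titanium ≈ 650.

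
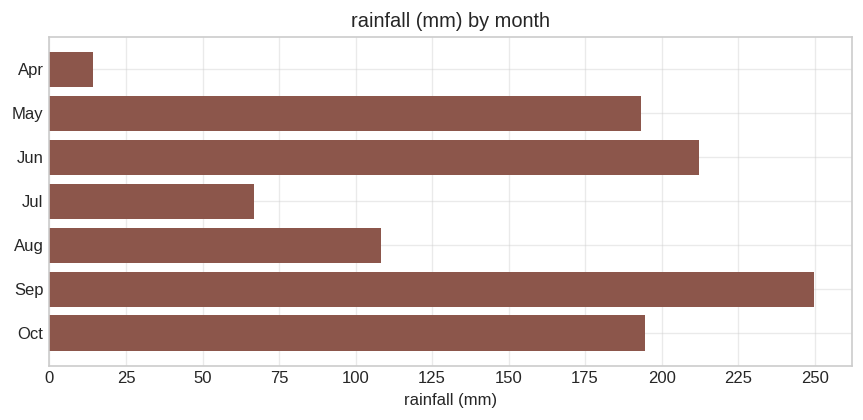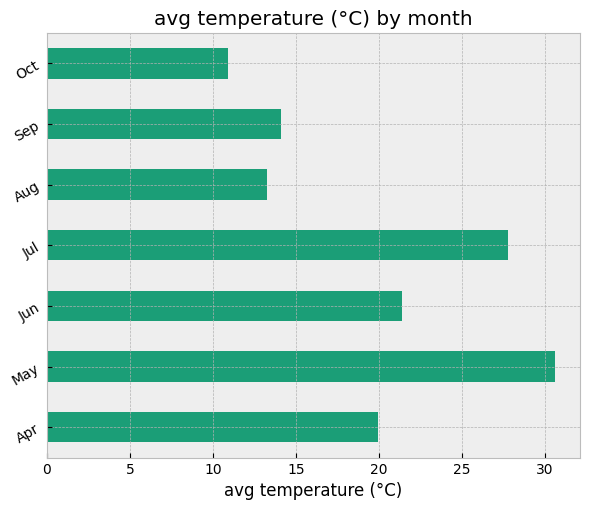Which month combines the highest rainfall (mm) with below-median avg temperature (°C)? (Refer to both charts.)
Sep

Chart 2 median avg temperature (°C) ≈ 20; below-median months: Aug, Sep, Oct. Among those, Sep has the highest rainfall (mm) (≈ 250).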